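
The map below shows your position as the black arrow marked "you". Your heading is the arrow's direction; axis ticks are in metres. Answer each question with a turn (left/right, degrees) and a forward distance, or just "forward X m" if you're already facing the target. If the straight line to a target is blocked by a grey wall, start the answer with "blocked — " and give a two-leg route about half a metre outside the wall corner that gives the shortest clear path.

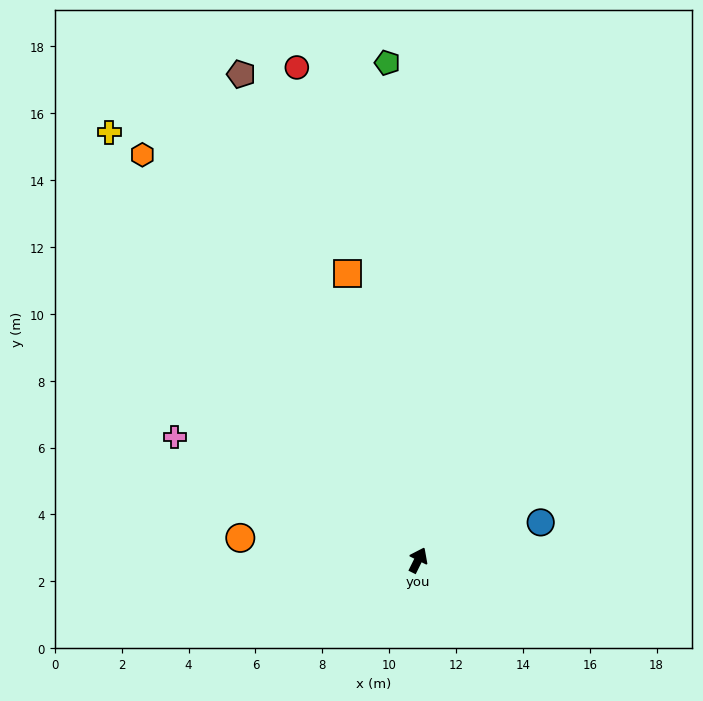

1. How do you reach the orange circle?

turn left 109°, forward 5.4 m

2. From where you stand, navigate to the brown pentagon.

turn left 46°, forward 15.5 m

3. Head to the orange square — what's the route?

turn left 40°, forward 8.8 m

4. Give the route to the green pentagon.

turn left 30°, forward 14.9 m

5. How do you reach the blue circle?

turn right 47°, forward 3.8 m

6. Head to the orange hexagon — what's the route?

turn left 61°, forward 14.7 m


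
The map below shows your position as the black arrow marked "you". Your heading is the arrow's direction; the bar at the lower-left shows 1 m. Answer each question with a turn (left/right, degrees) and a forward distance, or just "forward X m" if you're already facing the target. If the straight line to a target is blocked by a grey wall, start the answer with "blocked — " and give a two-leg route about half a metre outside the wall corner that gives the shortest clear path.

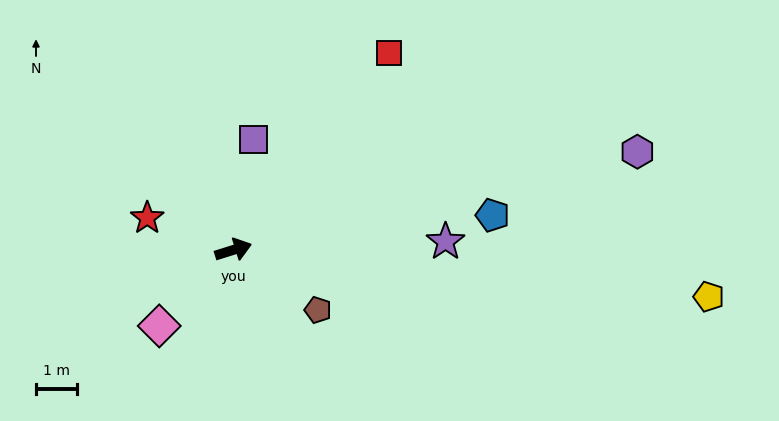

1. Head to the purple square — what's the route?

turn left 62°, forward 2.7 m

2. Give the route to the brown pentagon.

turn right 53°, forward 2.5 m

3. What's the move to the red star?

turn left 142°, forward 2.2 m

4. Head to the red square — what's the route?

turn left 34°, forward 6.1 m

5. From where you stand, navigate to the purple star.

turn right 15°, forward 5.1 m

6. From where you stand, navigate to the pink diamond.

turn right 152°, forward 2.6 m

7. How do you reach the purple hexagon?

turn right 4°, forward 10.0 m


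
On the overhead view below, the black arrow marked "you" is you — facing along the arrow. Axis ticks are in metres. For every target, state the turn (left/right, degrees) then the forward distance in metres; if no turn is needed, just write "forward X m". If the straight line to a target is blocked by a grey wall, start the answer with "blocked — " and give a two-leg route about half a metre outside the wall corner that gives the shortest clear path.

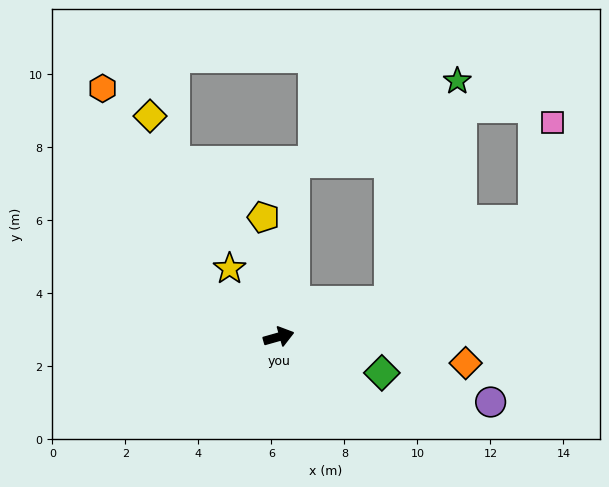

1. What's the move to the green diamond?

turn right 35°, forward 3.0 m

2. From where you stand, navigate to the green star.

blocked — forward 3.2 m, then turn left 57°, forward 6.3 m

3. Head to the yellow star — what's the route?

turn left 110°, forward 2.3 m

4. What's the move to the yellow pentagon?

turn left 81°, forward 3.3 m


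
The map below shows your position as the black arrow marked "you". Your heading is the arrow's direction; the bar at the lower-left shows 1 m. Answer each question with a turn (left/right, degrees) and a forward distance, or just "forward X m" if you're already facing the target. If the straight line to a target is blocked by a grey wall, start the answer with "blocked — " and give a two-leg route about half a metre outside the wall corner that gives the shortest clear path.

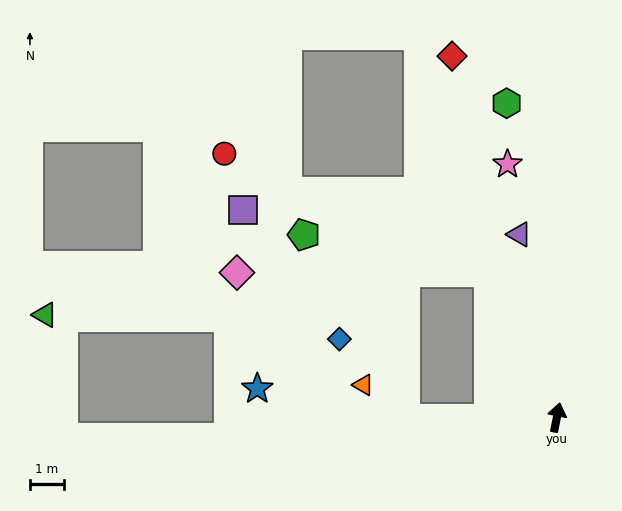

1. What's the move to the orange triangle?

blocked — turn left 102°, forward 4.5 m, then turn right 39°, forward 1.6 m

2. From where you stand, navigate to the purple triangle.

turn left 23°, forward 5.5 m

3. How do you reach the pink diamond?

blocked — turn left 37°, forward 4.7 m, then turn left 64°, forward 7.4 m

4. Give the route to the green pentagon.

blocked — turn left 37°, forward 4.7 m, then turn left 53°, forward 5.6 m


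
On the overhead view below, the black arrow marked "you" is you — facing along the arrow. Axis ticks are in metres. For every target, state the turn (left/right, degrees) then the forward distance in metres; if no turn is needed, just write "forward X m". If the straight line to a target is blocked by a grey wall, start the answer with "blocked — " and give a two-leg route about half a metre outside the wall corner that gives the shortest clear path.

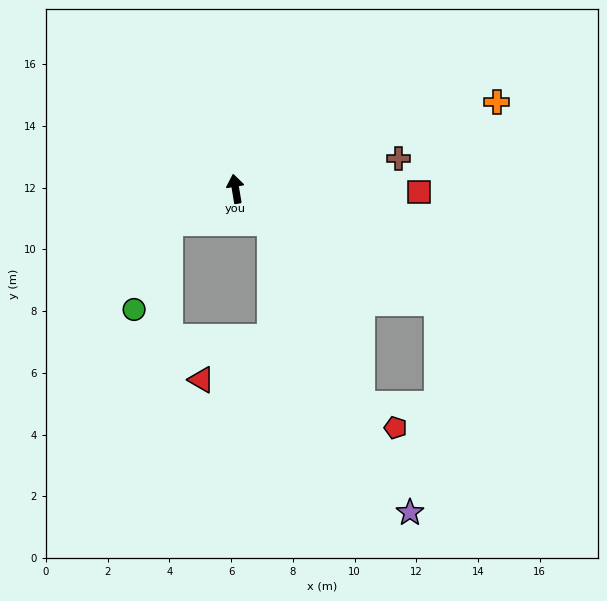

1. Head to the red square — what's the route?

turn right 100°, forward 5.9 m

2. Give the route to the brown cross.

turn right 89°, forward 5.4 m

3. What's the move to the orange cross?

turn right 81°, forward 8.9 m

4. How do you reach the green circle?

blocked — turn left 108°, forward 2.4 m, then turn left 40°, forward 3.0 m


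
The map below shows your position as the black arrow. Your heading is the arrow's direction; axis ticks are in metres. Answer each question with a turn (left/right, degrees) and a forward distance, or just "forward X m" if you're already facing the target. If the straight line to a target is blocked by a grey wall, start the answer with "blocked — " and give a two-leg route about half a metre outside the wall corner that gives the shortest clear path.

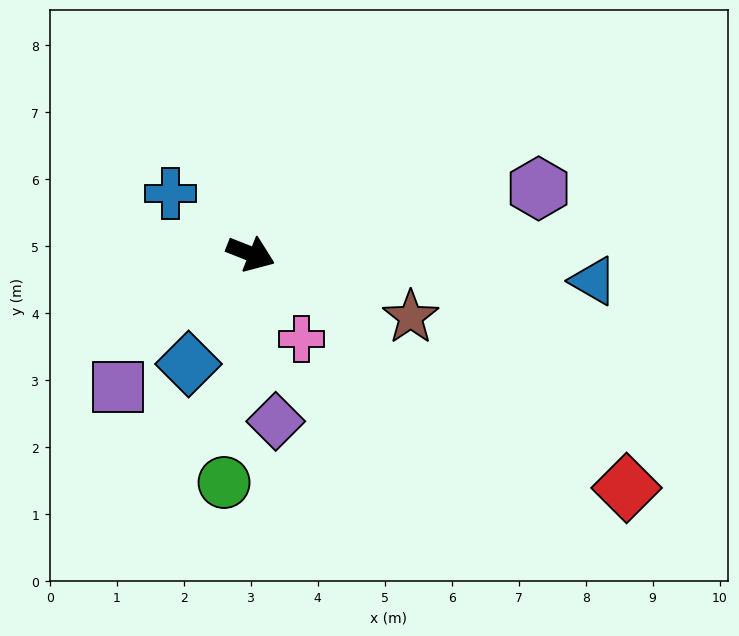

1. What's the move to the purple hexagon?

turn left 34°, forward 4.4 m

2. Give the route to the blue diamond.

turn right 98°, forward 1.9 m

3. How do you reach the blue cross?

turn left 165°, forward 1.5 m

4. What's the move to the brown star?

forward 2.6 m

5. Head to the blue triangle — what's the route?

turn left 17°, forward 5.1 m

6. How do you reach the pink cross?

turn right 38°, forward 1.5 m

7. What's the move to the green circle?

turn right 75°, forward 3.4 m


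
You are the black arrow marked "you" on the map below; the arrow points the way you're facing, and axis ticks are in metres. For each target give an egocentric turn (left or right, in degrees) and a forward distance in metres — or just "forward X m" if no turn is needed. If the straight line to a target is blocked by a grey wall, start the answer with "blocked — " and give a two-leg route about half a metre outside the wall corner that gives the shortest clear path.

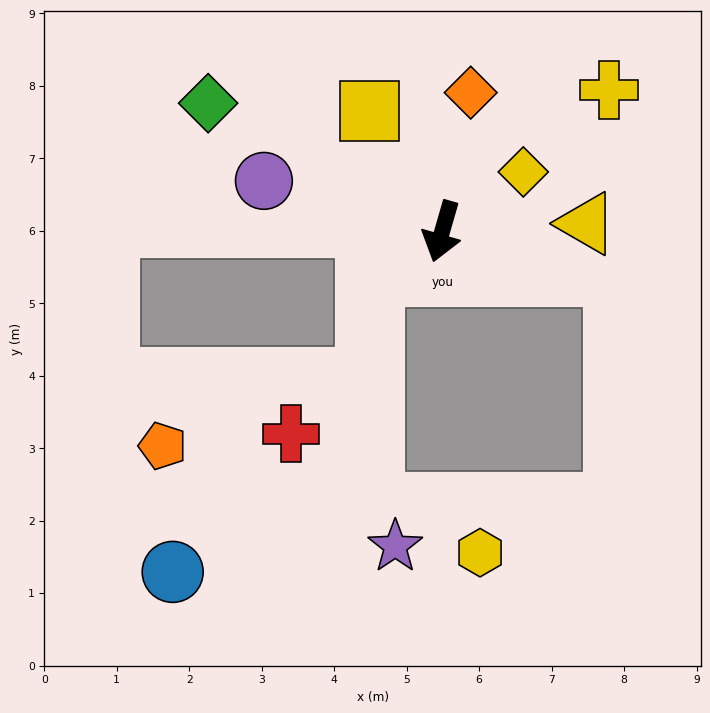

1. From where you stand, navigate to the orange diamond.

turn right 176°, forward 2.0 m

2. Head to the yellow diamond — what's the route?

turn left 142°, forward 1.4 m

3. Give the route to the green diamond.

turn right 103°, forward 3.7 m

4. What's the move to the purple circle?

turn right 90°, forward 2.6 m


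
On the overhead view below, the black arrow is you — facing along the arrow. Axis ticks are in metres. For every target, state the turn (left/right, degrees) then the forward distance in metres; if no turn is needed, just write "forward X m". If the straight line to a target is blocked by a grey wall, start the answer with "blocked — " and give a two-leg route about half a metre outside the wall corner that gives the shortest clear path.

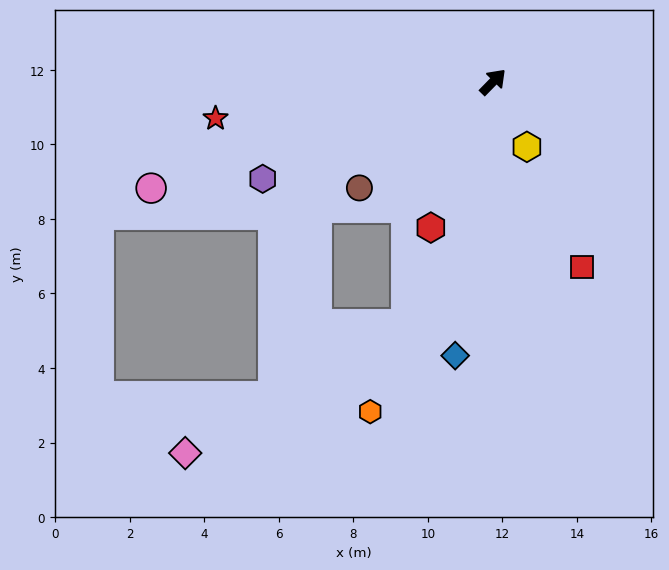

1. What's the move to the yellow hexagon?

turn right 108°, forward 2.0 m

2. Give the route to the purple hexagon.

turn left 157°, forward 6.7 m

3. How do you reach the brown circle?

turn left 173°, forward 4.6 m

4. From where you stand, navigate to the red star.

turn left 142°, forward 7.5 m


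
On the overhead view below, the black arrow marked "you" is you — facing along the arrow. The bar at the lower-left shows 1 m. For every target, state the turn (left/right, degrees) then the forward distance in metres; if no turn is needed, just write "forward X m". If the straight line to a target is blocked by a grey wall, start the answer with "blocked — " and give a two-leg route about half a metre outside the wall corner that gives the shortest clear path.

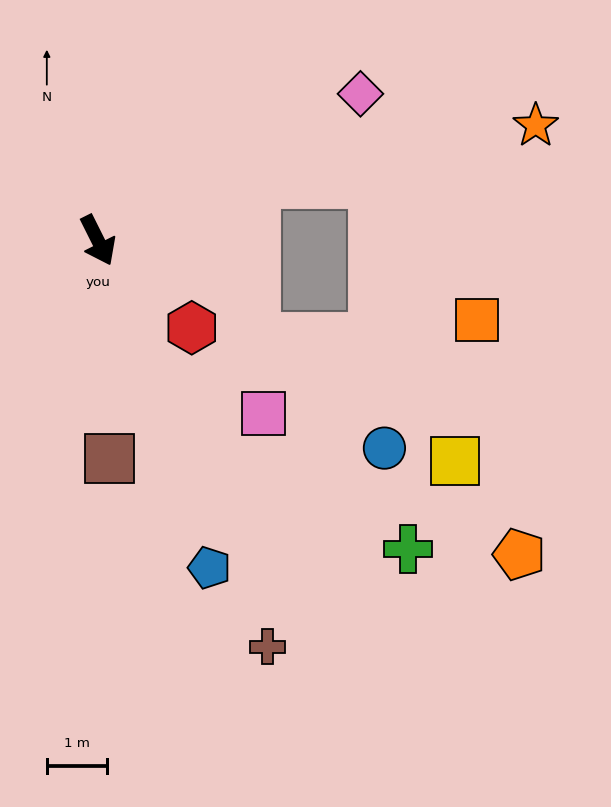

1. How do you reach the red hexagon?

turn left 21°, forward 2.1 m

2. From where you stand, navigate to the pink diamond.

turn left 93°, forward 5.0 m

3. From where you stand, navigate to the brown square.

turn right 23°, forward 3.6 m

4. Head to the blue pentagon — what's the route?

turn right 8°, forward 5.8 m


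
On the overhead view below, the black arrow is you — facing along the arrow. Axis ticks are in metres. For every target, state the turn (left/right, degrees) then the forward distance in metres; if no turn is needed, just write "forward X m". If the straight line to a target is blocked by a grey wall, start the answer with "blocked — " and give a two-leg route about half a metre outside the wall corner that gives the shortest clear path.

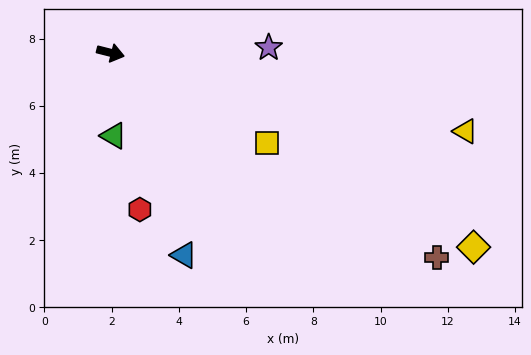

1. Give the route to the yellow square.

turn right 16°, forward 5.4 m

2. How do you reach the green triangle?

turn right 74°, forward 2.5 m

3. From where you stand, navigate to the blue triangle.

turn right 56°, forward 6.4 m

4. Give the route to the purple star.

turn left 16°, forward 4.7 m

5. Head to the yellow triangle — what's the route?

forward 10.8 m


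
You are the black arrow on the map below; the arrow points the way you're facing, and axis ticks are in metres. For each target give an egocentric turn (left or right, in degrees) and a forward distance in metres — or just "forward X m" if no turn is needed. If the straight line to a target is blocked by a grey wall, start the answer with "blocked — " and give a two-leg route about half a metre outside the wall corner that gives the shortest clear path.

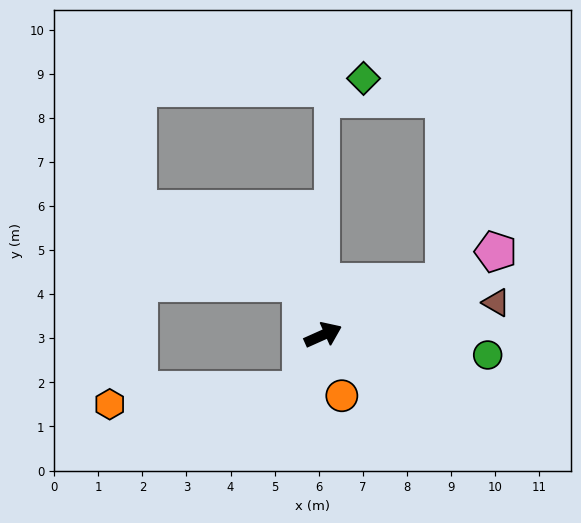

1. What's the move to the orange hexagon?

blocked — turn right 136°, forward 1.4 m, then turn right 64°, forward 4.3 m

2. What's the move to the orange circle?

turn right 97°, forward 1.4 m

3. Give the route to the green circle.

turn right 31°, forward 3.8 m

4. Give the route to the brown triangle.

turn right 14°, forward 4.0 m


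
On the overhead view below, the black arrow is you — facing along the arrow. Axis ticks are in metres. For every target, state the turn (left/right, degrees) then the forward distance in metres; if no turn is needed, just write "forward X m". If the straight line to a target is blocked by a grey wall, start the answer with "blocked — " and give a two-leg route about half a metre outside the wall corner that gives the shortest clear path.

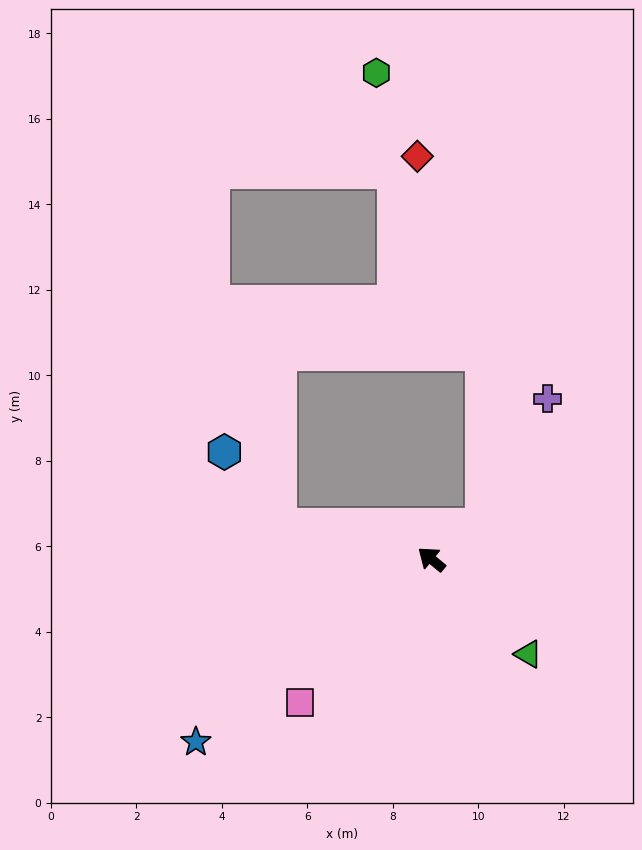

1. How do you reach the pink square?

turn left 87°, forward 4.5 m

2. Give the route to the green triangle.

turn left 175°, forward 3.2 m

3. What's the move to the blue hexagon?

blocked — turn left 27°, forward 3.6 m, then turn right 41°, forward 2.2 m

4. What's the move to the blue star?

turn left 77°, forward 7.0 m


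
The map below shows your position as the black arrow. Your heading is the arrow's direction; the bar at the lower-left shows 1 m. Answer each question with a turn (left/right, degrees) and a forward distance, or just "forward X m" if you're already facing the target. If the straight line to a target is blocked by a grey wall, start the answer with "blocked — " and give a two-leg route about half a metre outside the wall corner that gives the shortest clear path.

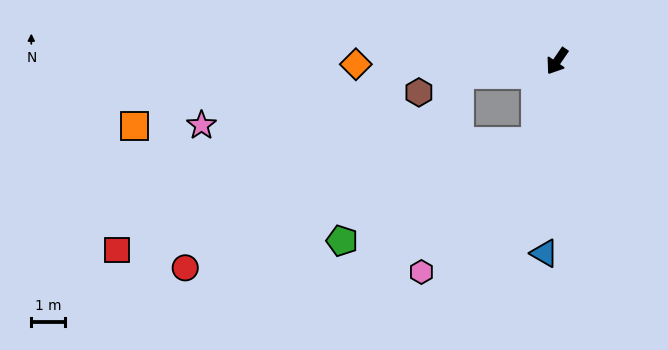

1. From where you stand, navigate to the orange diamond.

turn right 55°, forward 5.9 m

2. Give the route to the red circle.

blocked — turn left 19°, forward 2.5 m, then turn right 55°, forward 11.0 m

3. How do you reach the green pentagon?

blocked — turn left 19°, forward 2.5 m, then turn right 47°, forward 6.4 m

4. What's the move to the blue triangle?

turn left 31°, forward 5.7 m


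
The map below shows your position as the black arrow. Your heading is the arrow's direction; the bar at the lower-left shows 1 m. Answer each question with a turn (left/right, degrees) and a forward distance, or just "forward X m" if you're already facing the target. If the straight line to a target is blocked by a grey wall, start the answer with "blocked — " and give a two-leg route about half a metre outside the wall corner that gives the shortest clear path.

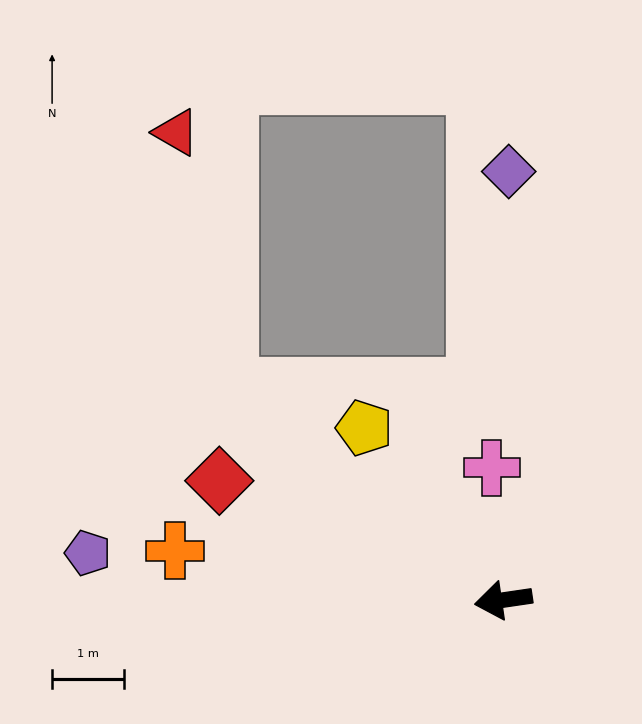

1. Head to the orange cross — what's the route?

turn right 17°, forward 4.6 m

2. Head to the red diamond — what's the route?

turn right 31°, forward 4.3 m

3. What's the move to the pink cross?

turn right 93°, forward 1.9 m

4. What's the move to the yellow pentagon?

turn right 59°, forward 3.1 m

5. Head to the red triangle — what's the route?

blocked — turn right 46°, forward 4.8 m, then turn right 41°, forward 3.6 m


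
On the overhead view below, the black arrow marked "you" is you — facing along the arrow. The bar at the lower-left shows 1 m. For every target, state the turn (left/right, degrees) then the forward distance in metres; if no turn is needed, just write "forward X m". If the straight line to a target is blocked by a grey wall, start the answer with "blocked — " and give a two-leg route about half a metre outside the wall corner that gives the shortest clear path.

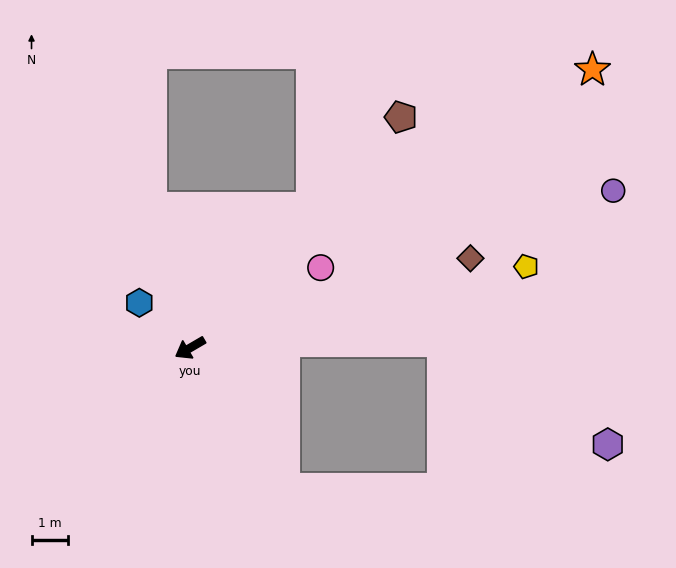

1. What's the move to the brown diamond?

turn left 167°, forward 8.1 m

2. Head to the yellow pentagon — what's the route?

turn left 163°, forward 9.6 m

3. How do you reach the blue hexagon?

turn right 72°, forward 1.9 m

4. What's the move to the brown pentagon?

turn right 163°, forward 8.6 m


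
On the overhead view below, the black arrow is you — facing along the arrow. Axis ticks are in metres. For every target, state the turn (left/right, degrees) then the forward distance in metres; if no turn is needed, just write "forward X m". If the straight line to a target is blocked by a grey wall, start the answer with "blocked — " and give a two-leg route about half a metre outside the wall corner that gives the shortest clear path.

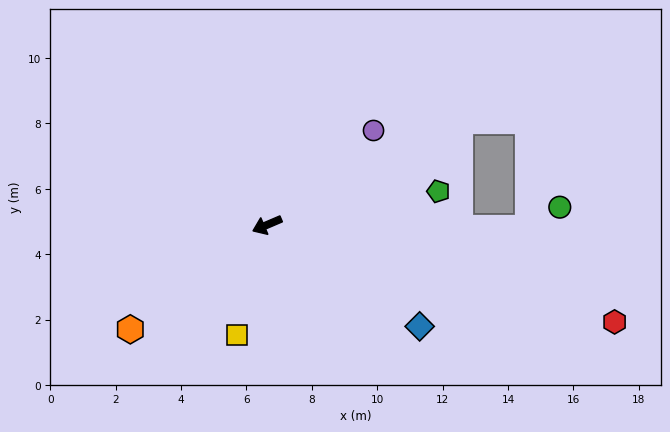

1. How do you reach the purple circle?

turn right 162°, forward 4.4 m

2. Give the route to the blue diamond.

turn left 123°, forward 5.6 m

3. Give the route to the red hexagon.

turn left 141°, forward 11.0 m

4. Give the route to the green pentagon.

turn left 168°, forward 5.3 m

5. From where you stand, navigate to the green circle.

blocked — turn left 156°, forward 8.0 m, then turn left 35°, forward 1.2 m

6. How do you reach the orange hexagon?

turn left 14°, forward 5.3 m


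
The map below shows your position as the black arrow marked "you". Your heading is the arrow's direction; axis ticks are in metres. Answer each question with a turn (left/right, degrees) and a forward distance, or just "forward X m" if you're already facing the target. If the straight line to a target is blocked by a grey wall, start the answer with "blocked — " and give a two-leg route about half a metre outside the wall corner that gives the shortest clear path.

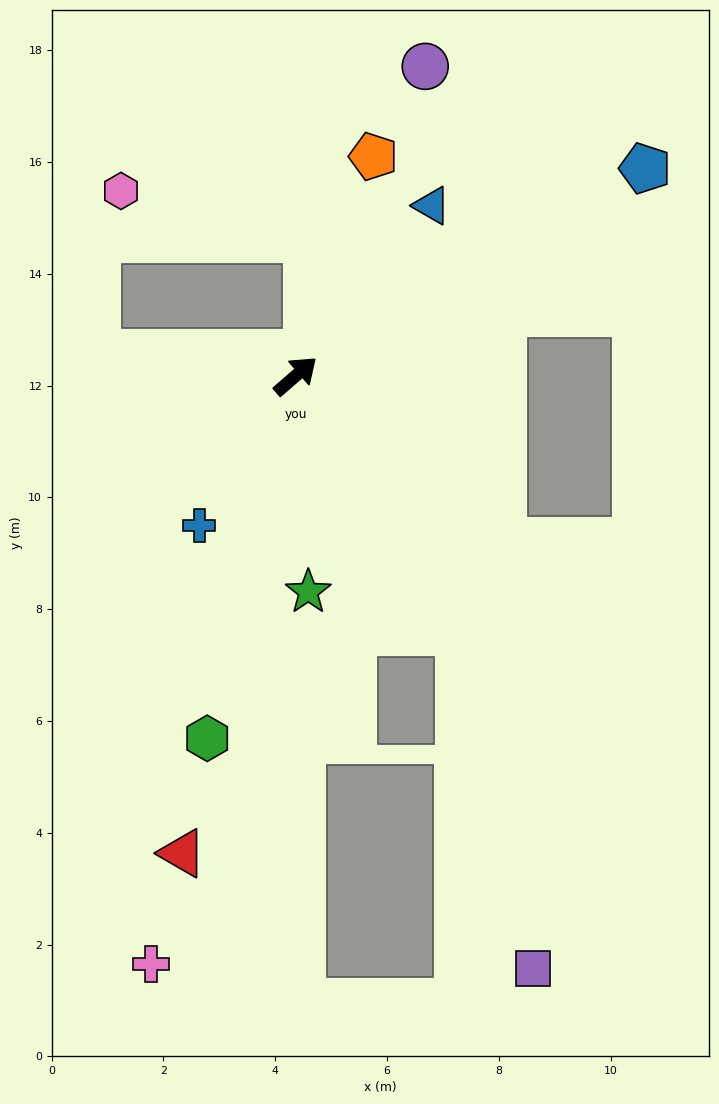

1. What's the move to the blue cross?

turn right 164°, forward 3.2 m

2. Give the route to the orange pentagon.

turn left 30°, forward 4.2 m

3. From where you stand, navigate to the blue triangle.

turn left 10°, forward 3.9 m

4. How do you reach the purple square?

blocked — turn right 98°, forward 5.4 m, then turn right 21°, forward 6.2 m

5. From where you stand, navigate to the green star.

turn right 128°, forward 3.9 m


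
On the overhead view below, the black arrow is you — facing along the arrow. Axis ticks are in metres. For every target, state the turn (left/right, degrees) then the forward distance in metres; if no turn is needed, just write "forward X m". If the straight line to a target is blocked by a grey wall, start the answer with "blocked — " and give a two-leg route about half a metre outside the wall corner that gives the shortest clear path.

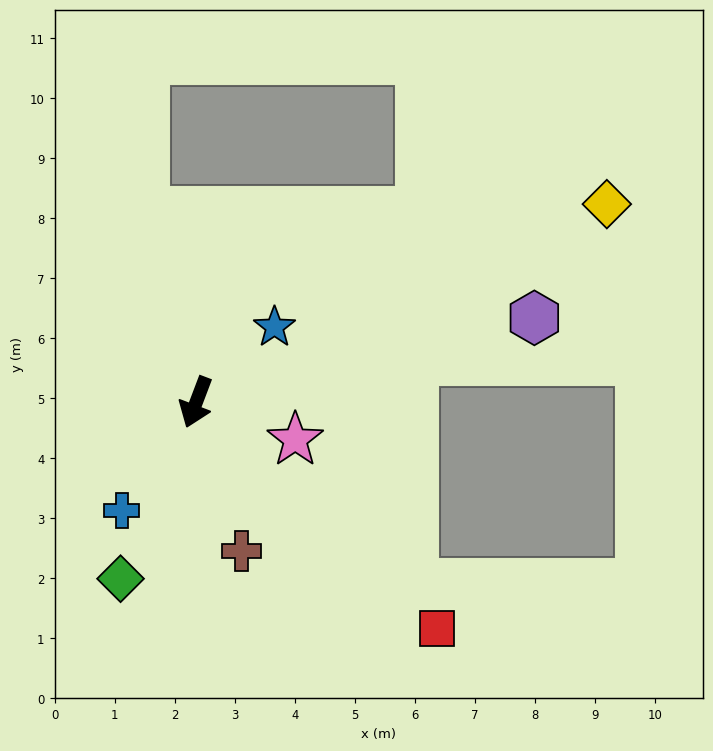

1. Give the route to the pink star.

turn left 90°, forward 1.8 m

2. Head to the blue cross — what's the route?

turn right 14°, forward 2.2 m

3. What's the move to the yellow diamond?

turn left 137°, forward 7.6 m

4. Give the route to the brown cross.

turn left 38°, forward 2.6 m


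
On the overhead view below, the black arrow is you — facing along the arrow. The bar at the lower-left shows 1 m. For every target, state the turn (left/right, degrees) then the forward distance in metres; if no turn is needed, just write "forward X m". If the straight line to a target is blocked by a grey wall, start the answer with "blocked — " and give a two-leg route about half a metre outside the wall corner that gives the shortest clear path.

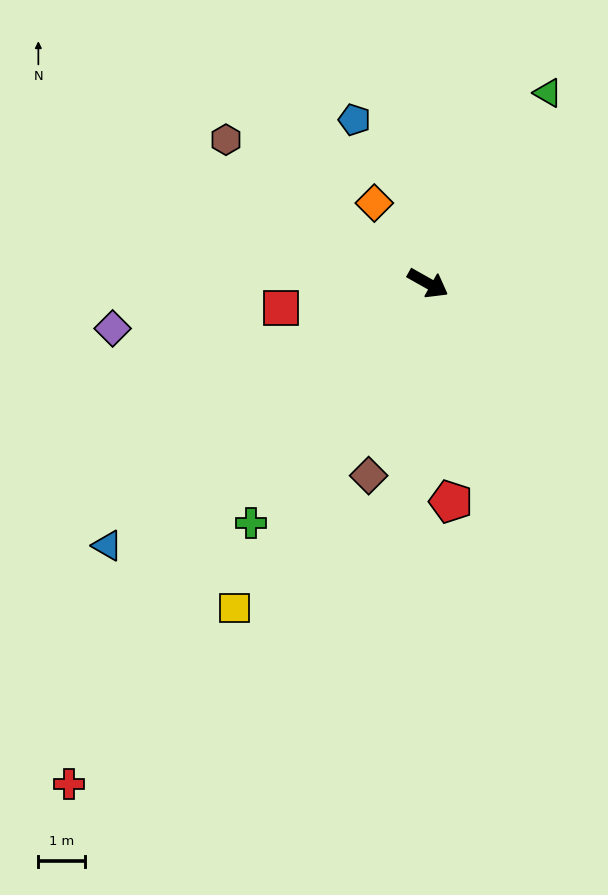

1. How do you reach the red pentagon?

turn right 55°, forward 4.7 m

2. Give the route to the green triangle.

turn left 87°, forward 4.8 m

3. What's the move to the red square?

turn right 141°, forward 3.2 m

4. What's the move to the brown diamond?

turn right 78°, forward 4.3 m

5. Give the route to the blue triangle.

turn right 111°, forward 8.9 m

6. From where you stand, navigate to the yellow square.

turn right 91°, forward 8.1 m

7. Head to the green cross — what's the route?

turn right 97°, forward 6.4 m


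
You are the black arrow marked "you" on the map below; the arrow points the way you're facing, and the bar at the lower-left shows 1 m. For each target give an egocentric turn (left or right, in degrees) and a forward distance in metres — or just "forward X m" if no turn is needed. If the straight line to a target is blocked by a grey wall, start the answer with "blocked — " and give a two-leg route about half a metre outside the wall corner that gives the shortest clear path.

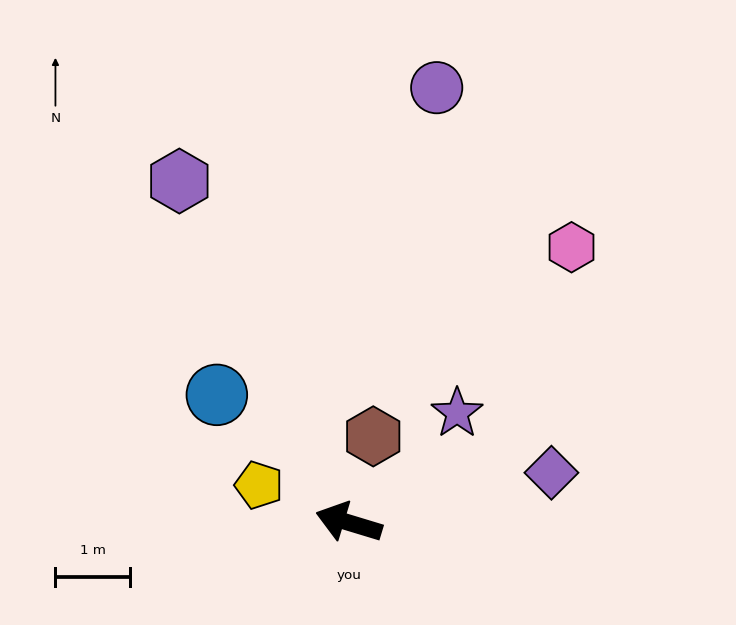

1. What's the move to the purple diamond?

turn right 149°, forward 2.8 m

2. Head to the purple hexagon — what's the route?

turn right 47°, forward 5.1 m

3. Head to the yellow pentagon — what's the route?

turn right 6°, forward 1.3 m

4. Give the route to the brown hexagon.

turn right 89°, forward 1.2 m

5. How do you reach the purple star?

turn right 118°, forward 2.1 m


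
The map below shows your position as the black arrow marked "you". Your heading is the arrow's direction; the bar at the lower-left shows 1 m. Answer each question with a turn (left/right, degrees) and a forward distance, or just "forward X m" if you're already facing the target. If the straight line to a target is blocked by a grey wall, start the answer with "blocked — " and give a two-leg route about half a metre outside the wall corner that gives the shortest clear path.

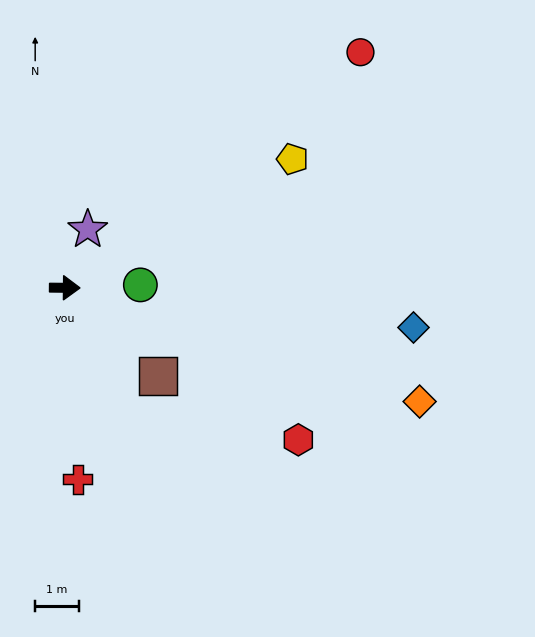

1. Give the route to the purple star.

turn left 69°, forward 1.4 m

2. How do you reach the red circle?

turn left 39°, forward 8.6 m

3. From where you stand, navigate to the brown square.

turn right 43°, forward 2.9 m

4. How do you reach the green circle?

turn left 3°, forward 1.7 m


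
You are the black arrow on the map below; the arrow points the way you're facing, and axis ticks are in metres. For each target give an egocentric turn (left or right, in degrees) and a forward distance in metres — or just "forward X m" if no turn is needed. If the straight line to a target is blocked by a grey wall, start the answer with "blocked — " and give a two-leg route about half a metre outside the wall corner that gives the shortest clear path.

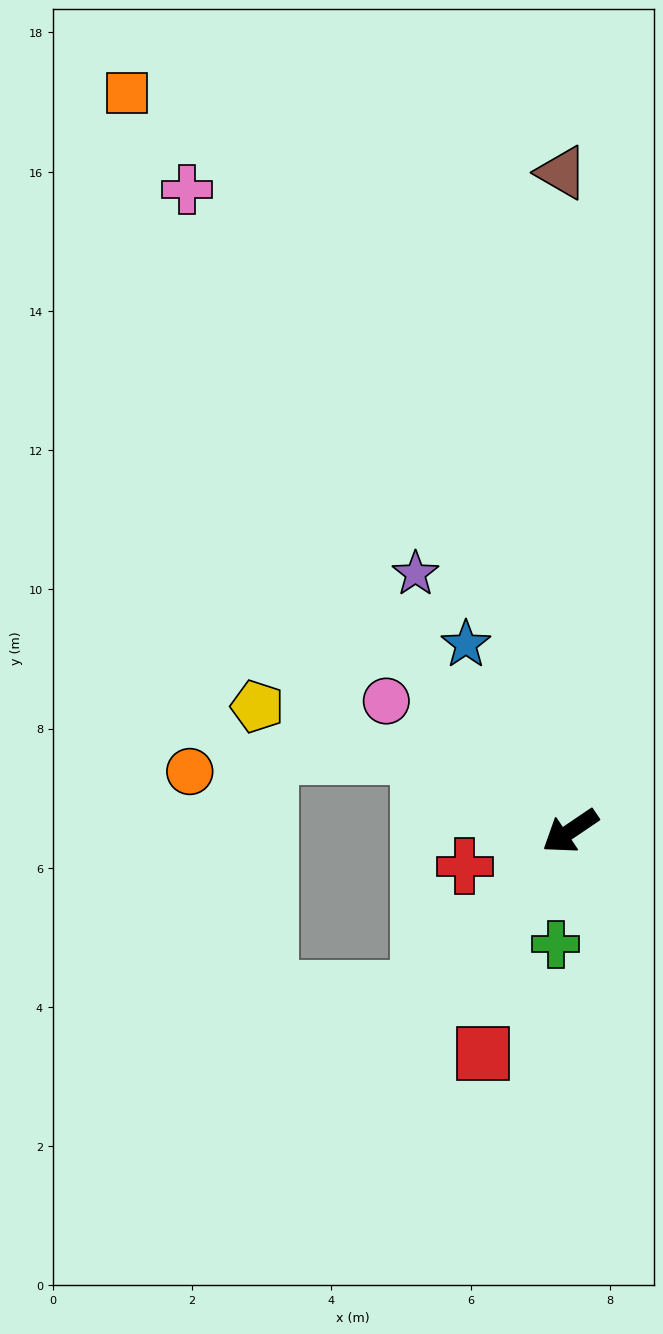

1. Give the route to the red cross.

turn right 16°, forward 1.6 m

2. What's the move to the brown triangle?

turn right 123°, forward 9.5 m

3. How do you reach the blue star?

turn right 95°, forward 3.1 m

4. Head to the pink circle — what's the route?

turn right 69°, forward 3.2 m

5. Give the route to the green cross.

turn left 49°, forward 1.6 m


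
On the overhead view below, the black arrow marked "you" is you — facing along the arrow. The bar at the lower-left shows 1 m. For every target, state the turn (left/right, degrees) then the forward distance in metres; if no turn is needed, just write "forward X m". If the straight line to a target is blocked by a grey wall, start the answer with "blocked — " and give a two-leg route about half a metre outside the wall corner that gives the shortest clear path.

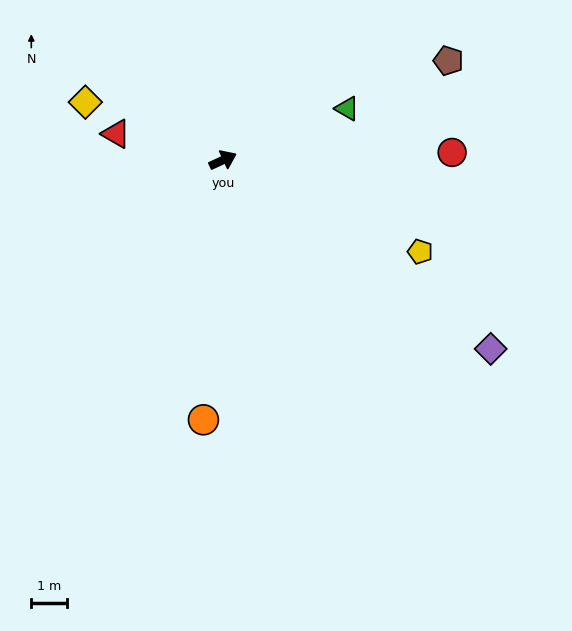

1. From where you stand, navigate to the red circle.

turn right 23°, forward 6.5 m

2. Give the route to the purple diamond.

turn right 60°, forward 9.3 m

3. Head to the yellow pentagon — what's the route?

turn right 50°, forward 6.1 m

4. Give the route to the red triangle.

turn left 141°, forward 3.1 m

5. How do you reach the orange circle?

turn right 119°, forward 7.4 m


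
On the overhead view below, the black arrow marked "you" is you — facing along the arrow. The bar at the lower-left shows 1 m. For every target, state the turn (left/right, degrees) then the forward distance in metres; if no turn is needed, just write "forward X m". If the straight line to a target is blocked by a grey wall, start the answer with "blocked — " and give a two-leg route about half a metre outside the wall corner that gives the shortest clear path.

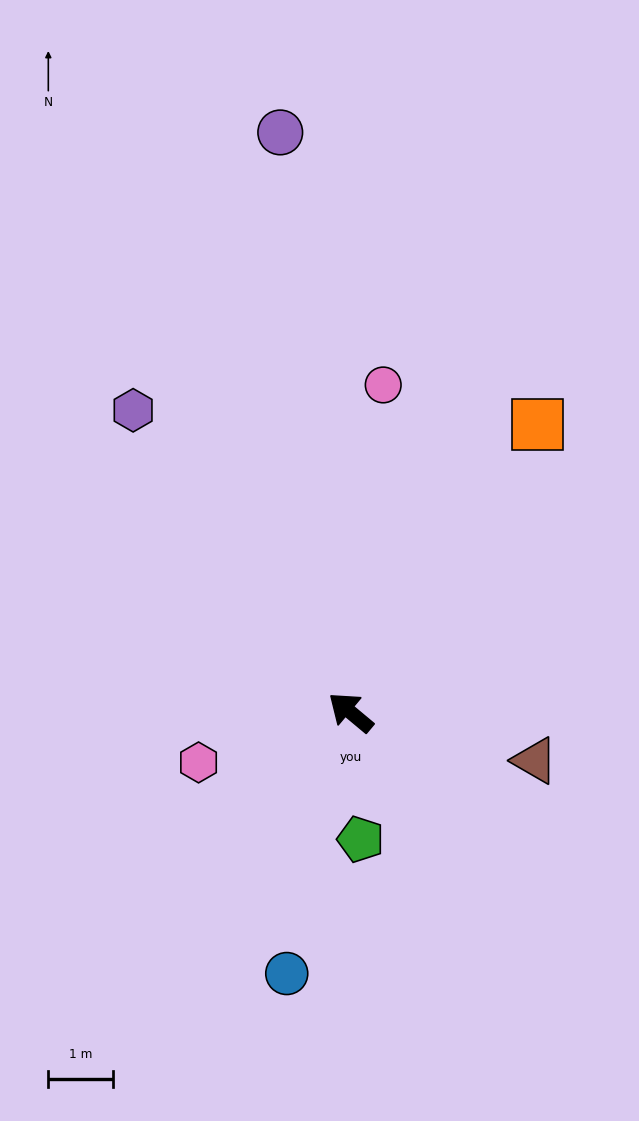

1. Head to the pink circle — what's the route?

turn right 56°, forward 5.1 m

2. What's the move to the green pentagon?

turn left 134°, forward 2.0 m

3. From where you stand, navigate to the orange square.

turn right 83°, forward 5.3 m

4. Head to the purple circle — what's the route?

turn right 43°, forward 9.1 m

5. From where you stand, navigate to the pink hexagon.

turn left 58°, forward 2.5 m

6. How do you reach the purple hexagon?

turn right 14°, forward 5.8 m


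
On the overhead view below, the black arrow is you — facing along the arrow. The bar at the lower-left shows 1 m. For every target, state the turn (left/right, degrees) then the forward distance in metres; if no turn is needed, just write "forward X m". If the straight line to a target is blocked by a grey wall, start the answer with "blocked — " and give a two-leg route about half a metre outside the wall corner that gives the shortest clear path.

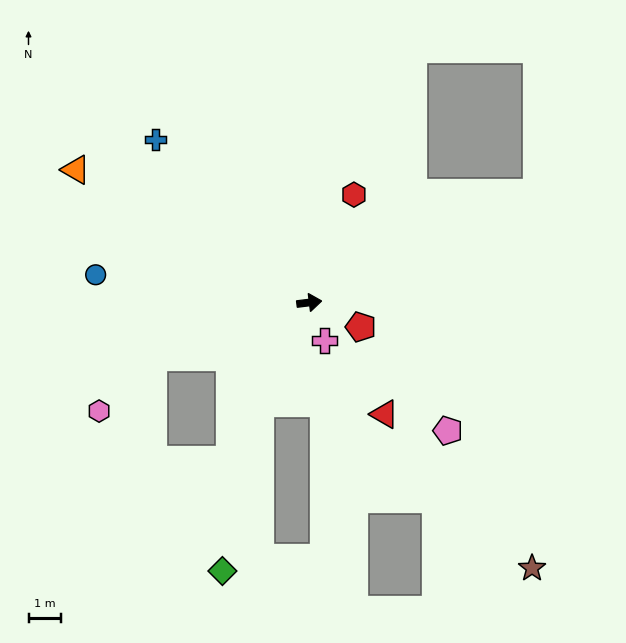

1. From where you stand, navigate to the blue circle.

turn left 166°, forward 6.6 m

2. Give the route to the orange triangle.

turn left 143°, forward 8.3 m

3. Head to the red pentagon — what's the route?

turn right 32°, forward 1.8 m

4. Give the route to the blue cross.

turn left 126°, forward 6.9 m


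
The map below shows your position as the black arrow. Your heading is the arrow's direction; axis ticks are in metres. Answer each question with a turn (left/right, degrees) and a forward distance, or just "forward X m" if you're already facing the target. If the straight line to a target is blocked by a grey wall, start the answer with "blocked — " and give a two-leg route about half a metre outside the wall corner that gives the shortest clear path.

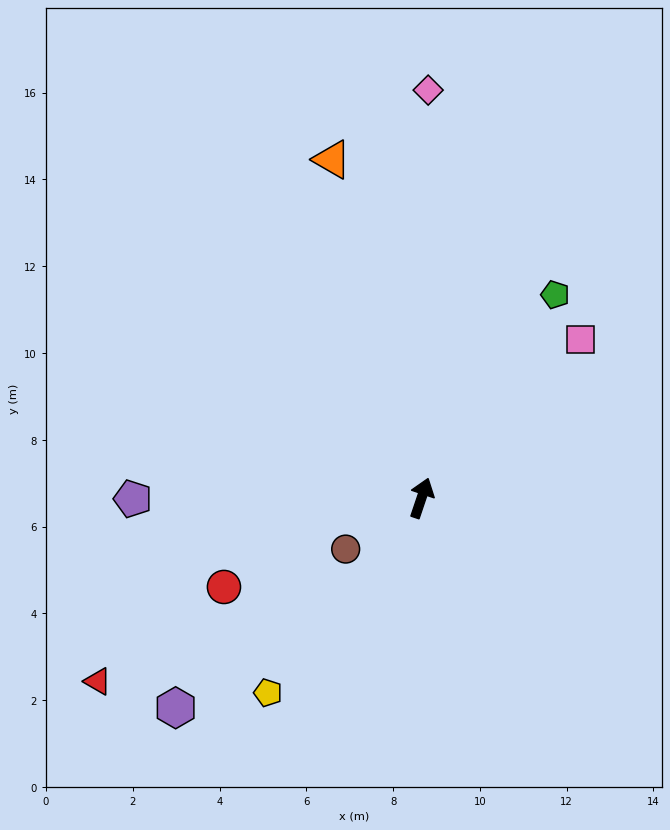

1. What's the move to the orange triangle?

turn left 33°, forward 8.1 m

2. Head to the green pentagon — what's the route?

turn right 15°, forward 5.6 m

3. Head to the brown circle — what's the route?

turn left 143°, forward 2.1 m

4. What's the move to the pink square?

turn right 26°, forward 5.2 m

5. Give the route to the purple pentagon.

turn left 109°, forward 6.7 m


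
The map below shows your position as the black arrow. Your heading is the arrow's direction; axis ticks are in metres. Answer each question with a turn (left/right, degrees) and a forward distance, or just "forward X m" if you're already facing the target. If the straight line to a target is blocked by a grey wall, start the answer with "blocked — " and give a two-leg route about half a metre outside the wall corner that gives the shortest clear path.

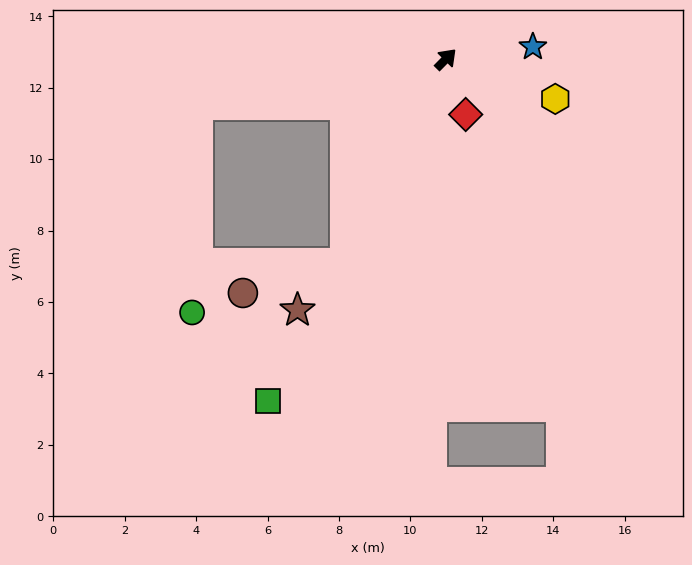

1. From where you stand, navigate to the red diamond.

turn right 116°, forward 1.6 m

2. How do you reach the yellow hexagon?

turn right 65°, forward 3.3 m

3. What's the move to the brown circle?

blocked — turn right 162°, forward 6.4 m, then turn right 47°, forward 3.0 m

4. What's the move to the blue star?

turn right 37°, forward 2.5 m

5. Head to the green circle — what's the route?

blocked — turn left 145°, forward 7.1 m, then turn left 78°, forward 5.8 m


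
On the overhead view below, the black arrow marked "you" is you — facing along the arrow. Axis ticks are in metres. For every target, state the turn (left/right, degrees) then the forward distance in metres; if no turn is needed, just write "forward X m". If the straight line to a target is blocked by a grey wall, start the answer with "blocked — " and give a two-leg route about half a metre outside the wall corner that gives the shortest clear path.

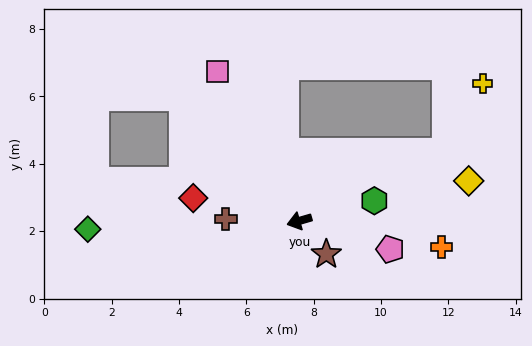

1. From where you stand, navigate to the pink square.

turn right 77°, forward 5.1 m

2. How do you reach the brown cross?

turn right 18°, forward 2.2 m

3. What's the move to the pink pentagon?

turn left 147°, forward 2.8 m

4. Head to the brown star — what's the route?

turn left 113°, forward 1.3 m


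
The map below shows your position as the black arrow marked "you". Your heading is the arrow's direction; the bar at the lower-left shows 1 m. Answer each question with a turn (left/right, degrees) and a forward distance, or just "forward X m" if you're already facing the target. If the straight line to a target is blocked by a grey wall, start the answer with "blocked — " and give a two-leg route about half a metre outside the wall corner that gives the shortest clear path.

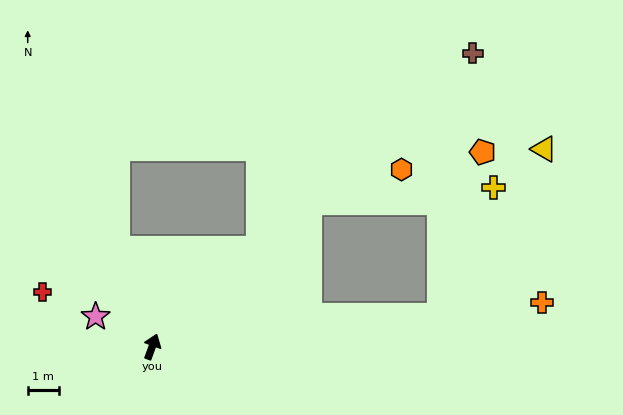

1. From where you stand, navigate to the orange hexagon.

blocked — turn right 27°, forward 6.9 m, then turn right 24°, forward 3.2 m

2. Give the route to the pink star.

turn left 82°, forward 2.1 m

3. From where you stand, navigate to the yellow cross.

blocked — turn right 27°, forward 6.9 m, then turn right 38°, forward 6.0 m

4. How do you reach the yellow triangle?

blocked — turn right 64°, forward 9.3 m, then turn left 52°, forward 6.3 m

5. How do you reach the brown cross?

turn right 27°, forward 14.0 m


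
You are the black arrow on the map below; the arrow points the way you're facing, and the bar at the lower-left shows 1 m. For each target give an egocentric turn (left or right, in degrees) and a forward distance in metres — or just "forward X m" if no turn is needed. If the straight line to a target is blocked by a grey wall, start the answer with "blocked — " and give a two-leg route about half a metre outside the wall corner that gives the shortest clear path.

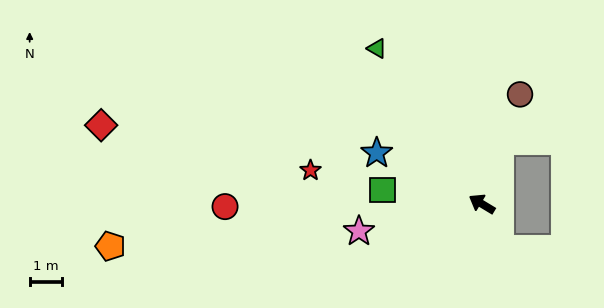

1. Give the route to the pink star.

turn left 44°, forward 4.0 m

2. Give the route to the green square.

turn left 23°, forward 3.2 m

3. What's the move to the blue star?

turn left 5°, forward 3.7 m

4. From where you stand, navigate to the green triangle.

turn right 25°, forward 5.9 m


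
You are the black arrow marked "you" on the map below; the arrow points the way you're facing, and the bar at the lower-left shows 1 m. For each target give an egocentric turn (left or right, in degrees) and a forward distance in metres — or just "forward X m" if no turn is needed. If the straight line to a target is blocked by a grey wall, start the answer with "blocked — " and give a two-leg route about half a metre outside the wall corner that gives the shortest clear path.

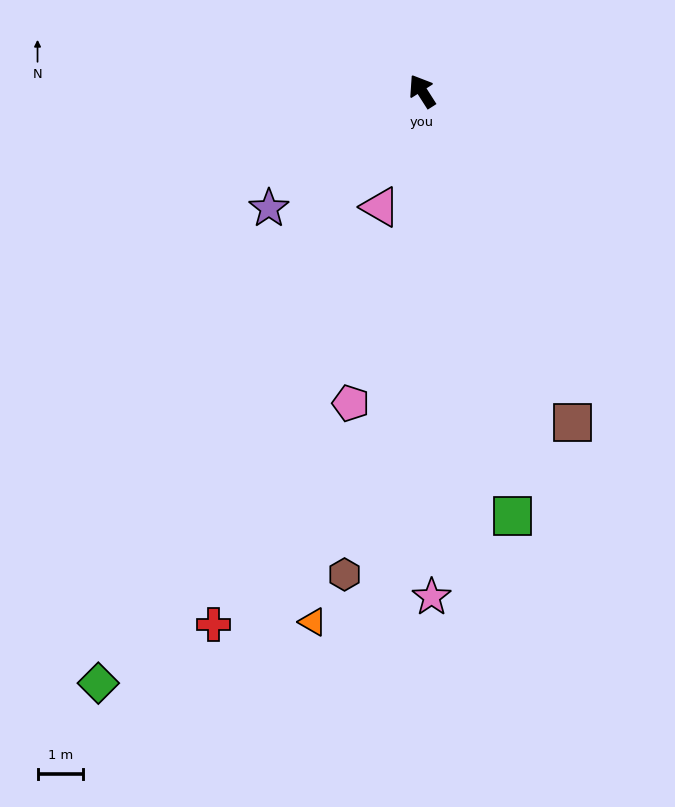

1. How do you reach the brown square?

turn left 172°, forward 8.0 m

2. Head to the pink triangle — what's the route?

turn left 128°, forward 2.7 m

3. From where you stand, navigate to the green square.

turn left 159°, forward 9.6 m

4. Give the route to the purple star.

turn left 95°, forward 4.3 m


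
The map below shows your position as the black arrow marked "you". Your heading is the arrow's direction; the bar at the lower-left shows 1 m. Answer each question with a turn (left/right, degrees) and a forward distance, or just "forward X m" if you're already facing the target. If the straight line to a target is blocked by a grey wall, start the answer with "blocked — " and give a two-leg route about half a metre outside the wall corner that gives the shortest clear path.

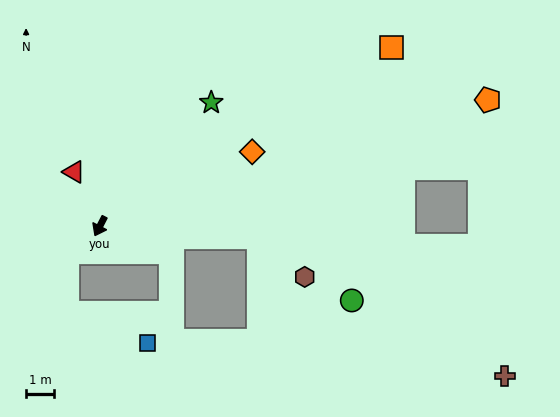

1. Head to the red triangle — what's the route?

turn right 127°, forward 2.2 m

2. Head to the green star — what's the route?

turn left 165°, forward 6.0 m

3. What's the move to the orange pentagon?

turn left 135°, forward 14.7 m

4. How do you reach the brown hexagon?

blocked — turn left 113°, forward 5.7 m, then turn right 36°, forward 2.2 m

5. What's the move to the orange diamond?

turn left 143°, forward 6.1 m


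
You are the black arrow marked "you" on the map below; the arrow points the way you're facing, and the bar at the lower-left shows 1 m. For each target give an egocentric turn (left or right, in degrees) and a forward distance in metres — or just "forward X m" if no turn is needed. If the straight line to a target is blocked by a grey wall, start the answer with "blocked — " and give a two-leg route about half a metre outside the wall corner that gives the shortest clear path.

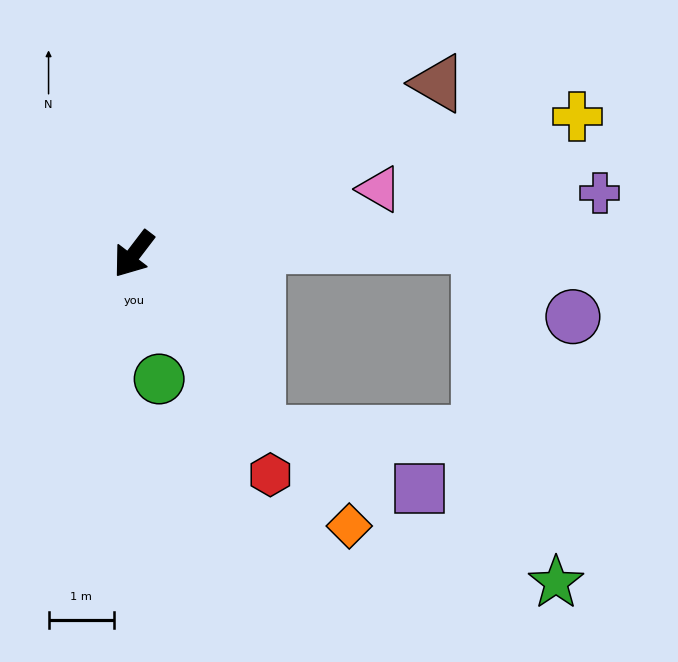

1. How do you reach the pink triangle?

turn left 142°, forward 3.9 m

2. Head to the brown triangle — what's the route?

turn left 157°, forward 5.3 m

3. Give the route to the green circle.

turn left 49°, forward 1.9 m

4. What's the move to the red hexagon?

turn left 69°, forward 3.9 m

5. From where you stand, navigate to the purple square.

blocked — turn left 72°, forward 3.3 m, then turn left 37°, forward 2.6 m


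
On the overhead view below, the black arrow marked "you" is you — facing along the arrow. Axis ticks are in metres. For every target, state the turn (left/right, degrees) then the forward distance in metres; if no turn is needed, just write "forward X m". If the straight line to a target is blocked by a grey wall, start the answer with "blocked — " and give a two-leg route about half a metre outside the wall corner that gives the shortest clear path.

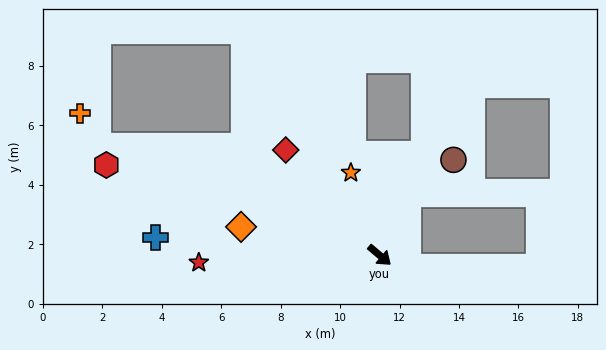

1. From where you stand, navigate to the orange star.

turn left 150°, forward 2.9 m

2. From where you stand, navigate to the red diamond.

turn left 172°, forward 4.7 m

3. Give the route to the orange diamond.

turn right 151°, forward 4.8 m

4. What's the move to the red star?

turn right 137°, forward 6.1 m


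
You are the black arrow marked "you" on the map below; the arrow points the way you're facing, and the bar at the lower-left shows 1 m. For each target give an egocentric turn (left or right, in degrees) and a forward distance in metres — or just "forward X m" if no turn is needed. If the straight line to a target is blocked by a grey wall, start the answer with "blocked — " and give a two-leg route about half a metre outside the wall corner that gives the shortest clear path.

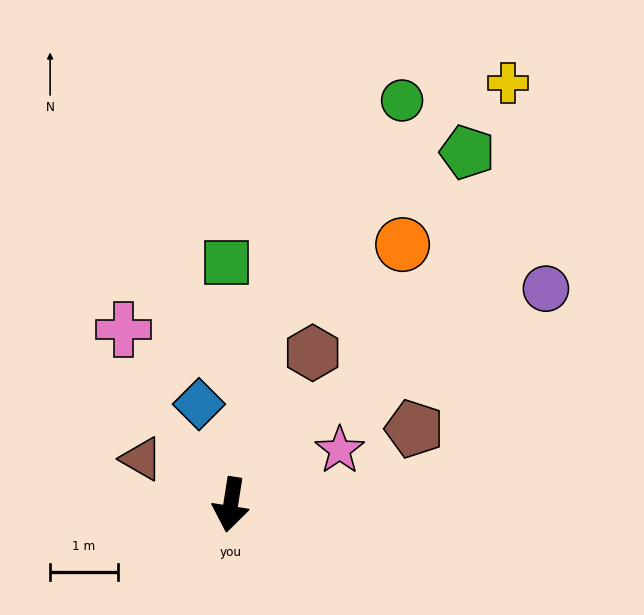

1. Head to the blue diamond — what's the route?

turn right 154°, forward 1.6 m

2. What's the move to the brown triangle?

turn right 108°, forward 1.5 m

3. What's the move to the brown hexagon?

turn left 161°, forward 2.6 m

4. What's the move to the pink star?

turn left 126°, forward 1.8 m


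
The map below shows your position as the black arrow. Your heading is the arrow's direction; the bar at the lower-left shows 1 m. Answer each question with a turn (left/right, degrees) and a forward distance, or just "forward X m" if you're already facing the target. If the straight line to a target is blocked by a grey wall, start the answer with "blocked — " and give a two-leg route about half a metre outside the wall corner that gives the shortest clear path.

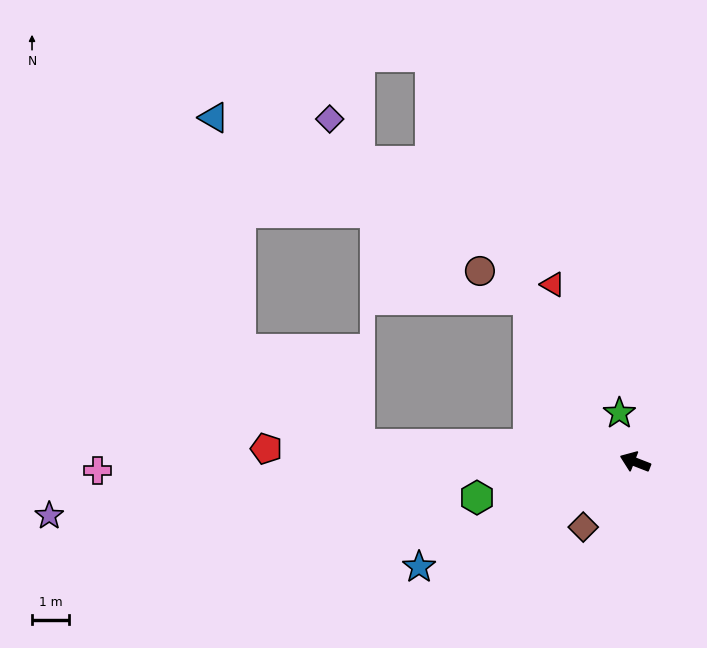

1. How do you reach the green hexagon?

turn left 34°, forward 4.4 m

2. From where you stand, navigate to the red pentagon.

turn left 19°, forward 10.0 m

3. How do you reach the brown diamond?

turn left 73°, forward 2.2 m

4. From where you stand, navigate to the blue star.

turn left 47°, forward 6.5 m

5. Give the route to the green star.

turn right 51°, forward 1.4 m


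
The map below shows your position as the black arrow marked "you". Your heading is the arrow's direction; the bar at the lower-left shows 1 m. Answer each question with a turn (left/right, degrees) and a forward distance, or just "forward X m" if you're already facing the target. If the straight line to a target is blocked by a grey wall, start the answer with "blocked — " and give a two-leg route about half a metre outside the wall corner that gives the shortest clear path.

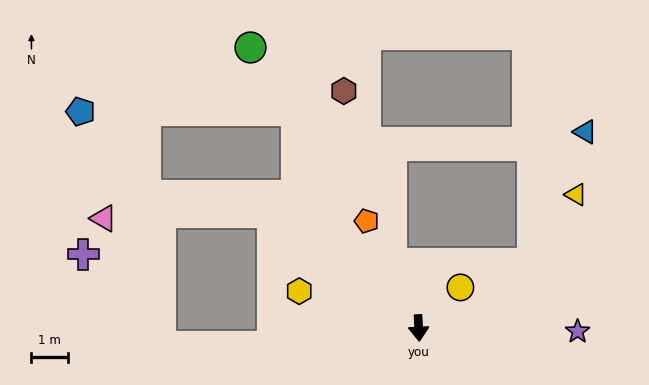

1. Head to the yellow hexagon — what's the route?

turn right 110°, forward 3.4 m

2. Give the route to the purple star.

turn left 86°, forward 4.4 m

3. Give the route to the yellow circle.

turn left 131°, forward 1.6 m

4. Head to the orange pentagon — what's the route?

turn right 157°, forward 3.3 m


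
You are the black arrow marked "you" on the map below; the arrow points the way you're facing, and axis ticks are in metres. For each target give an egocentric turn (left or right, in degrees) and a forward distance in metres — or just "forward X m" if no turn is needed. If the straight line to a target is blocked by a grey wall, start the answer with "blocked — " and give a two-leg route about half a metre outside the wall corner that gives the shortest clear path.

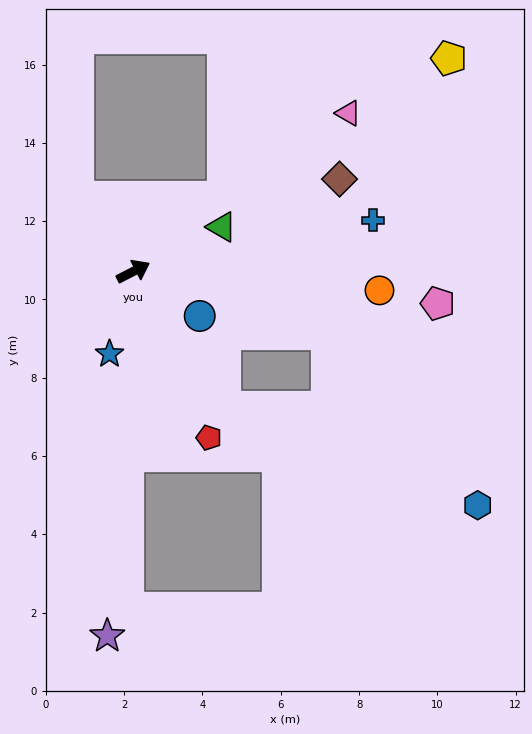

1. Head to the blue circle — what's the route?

turn right 61°, forward 2.0 m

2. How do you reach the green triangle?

forward 2.5 m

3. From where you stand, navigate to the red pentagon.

turn right 93°, forward 4.7 m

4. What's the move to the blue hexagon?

blocked — turn right 45°, forward 5.2 m, then turn right 31°, forward 5.8 m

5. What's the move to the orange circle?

turn right 32°, forward 6.3 m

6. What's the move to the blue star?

turn right 133°, forward 2.2 m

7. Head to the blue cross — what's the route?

turn right 15°, forward 6.3 m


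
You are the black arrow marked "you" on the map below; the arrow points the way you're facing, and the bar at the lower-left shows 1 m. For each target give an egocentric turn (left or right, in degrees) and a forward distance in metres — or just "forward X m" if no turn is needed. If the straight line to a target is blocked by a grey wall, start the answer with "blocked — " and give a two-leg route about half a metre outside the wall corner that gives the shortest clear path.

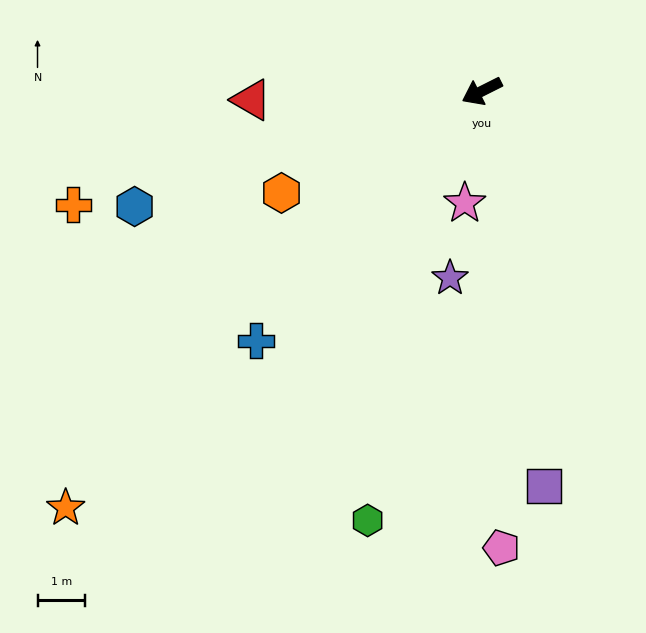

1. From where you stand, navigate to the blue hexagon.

turn right 8°, forward 7.7 m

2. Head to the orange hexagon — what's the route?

forward 4.7 m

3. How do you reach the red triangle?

turn right 24°, forward 4.8 m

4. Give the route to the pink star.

turn left 55°, forward 2.4 m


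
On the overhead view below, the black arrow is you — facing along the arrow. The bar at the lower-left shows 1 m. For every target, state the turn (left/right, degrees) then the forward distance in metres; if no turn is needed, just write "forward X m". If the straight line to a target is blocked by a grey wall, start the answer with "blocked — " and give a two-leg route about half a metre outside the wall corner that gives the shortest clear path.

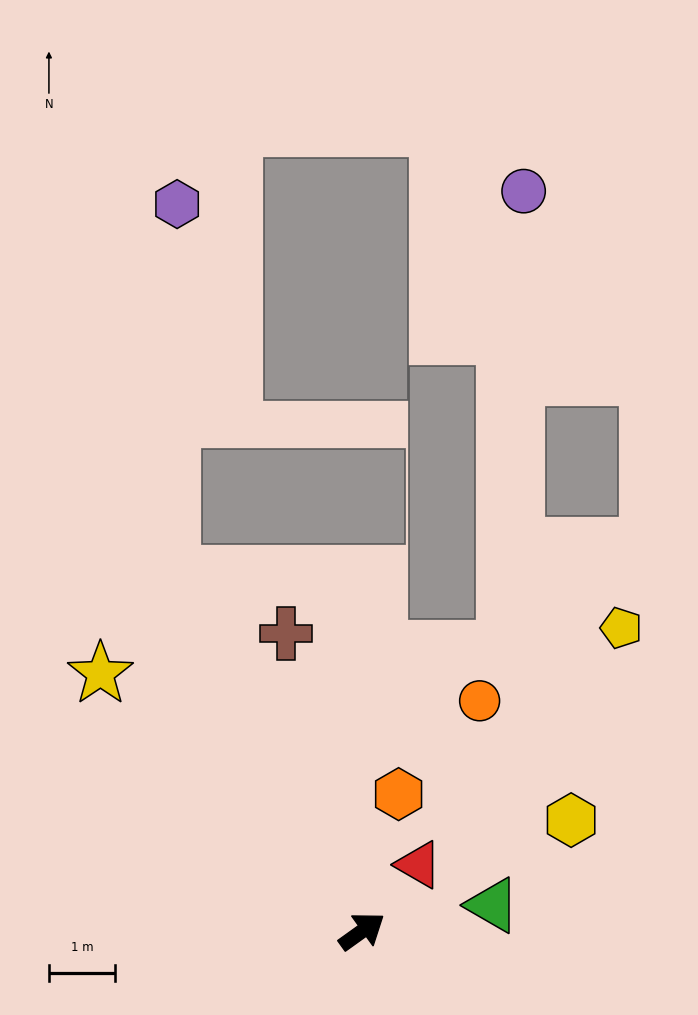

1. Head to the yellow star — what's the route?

turn left 100°, forward 5.6 m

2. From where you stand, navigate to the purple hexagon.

blocked — turn left 82°, forward 6.1 m, then turn right 28°, forward 5.6 m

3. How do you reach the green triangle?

turn right 24°, forward 2.0 m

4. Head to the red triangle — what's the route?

turn left 14°, forward 1.3 m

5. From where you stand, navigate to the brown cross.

turn left 69°, forward 4.7 m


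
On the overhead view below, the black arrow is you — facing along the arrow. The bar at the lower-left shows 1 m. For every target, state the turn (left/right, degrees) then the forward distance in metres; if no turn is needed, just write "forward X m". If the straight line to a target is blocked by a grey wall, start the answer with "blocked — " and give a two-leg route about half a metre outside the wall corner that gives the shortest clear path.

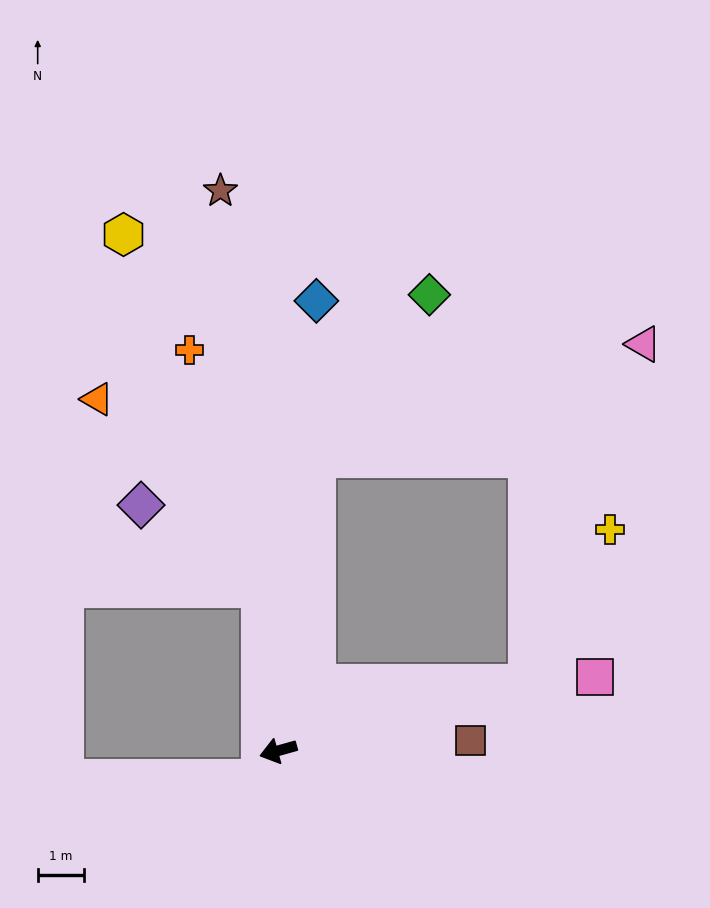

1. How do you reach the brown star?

turn right 100°, forward 12.1 m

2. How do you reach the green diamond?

blocked — turn right 113°, forward 6.3 m, then turn right 27°, forward 4.3 m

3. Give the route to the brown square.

turn left 167°, forward 4.1 m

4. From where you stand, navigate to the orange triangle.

blocked — turn right 100°, forward 3.5 m, then turn left 35°, forward 5.4 m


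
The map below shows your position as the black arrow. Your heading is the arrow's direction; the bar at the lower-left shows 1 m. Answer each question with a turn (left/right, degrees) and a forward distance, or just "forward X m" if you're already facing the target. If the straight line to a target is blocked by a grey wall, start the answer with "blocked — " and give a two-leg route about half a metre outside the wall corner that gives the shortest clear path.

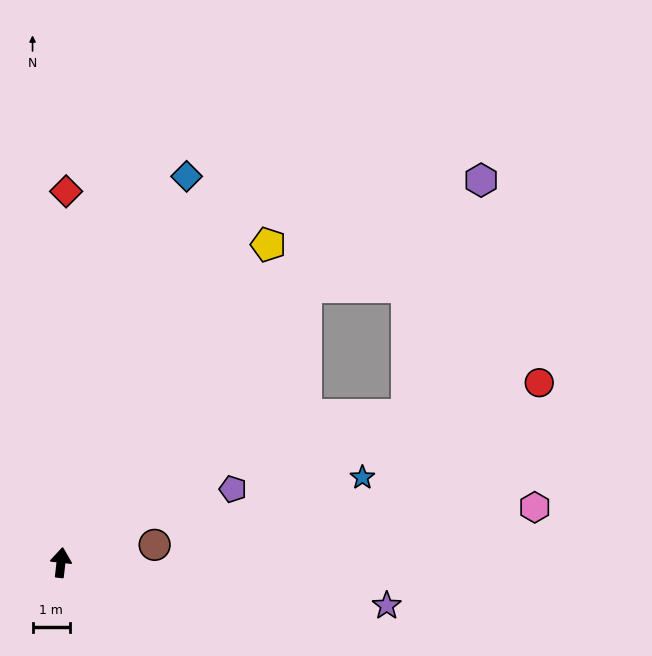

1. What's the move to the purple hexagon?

blocked — turn right 35°, forward 9.7 m, then turn right 17°, forward 5.4 m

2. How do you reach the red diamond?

turn left 6°, forward 9.8 m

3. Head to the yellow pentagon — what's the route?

turn right 27°, forward 10.1 m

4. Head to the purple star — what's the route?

turn right 91°, forward 8.7 m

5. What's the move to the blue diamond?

turn right 12°, forward 10.8 m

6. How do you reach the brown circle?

turn right 73°, forward 2.5 m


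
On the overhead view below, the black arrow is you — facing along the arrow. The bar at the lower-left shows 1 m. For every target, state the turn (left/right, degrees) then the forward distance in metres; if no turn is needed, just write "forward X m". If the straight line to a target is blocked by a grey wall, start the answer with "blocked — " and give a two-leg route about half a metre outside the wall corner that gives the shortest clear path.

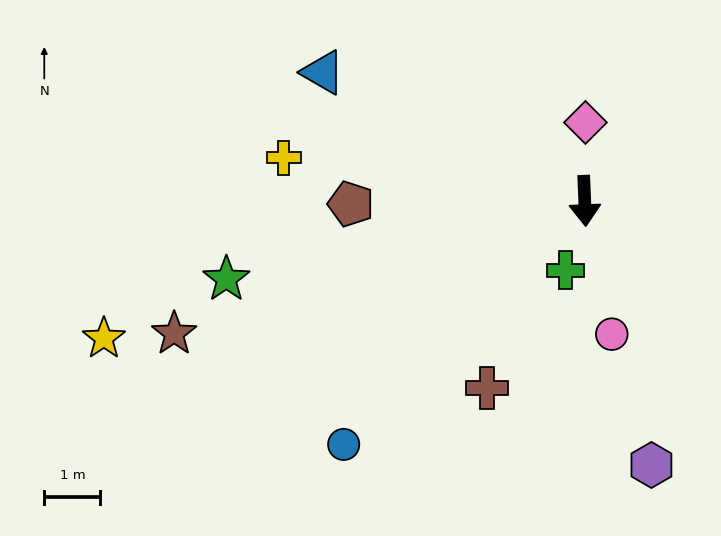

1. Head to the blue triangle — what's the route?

turn right 118°, forward 5.2 m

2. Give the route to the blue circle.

turn right 47°, forward 6.1 m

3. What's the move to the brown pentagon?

turn right 92°, forward 4.2 m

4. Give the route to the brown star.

turn right 74°, forward 7.7 m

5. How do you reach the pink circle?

turn left 9°, forward 2.4 m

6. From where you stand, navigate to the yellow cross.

turn right 101°, forward 5.4 m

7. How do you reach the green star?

turn right 80°, forward 6.5 m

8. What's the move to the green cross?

turn right 18°, forward 1.3 m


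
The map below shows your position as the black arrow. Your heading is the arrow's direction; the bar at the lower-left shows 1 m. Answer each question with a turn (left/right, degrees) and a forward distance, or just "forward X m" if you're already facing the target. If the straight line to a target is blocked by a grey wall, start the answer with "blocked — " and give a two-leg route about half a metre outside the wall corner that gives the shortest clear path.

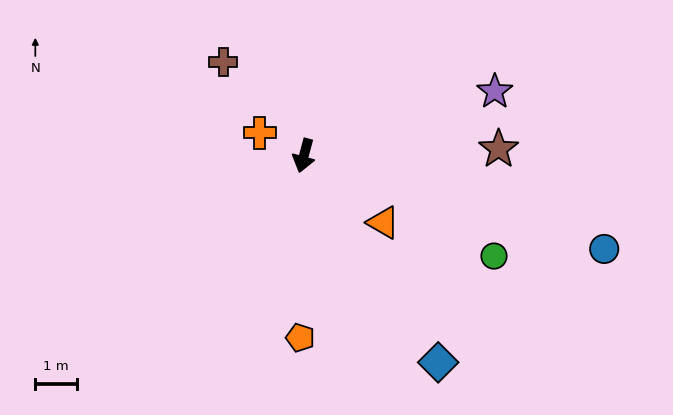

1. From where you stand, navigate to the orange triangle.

turn left 65°, forward 2.5 m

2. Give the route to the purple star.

turn left 124°, forward 4.9 m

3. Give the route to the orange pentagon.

turn left 14°, forward 4.4 m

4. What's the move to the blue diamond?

turn left 48°, forward 6.0 m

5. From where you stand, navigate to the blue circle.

turn left 88°, forward 7.6 m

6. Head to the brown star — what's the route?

turn left 107°, forward 4.7 m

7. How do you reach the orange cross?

turn right 102°, forward 1.2 m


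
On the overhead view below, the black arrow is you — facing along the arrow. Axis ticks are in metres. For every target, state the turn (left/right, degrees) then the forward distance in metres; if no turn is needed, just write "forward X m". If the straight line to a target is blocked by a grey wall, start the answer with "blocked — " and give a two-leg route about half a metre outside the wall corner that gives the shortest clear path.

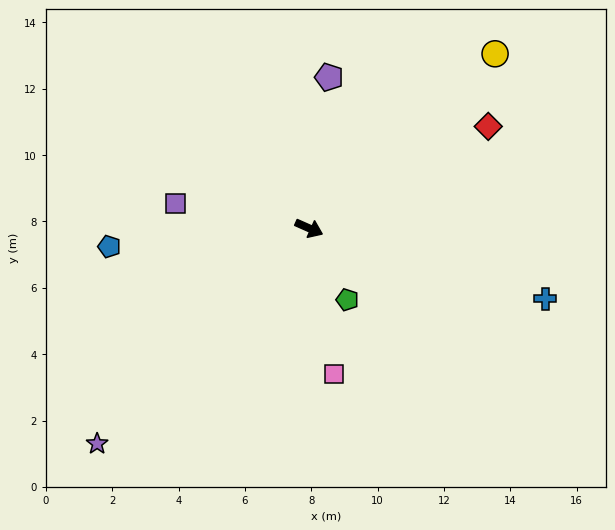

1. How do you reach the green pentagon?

turn right 38°, forward 2.4 m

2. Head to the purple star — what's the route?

turn right 111°, forward 9.1 m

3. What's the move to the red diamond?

turn left 53°, forward 6.2 m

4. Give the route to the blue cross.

turn left 7°, forward 7.4 m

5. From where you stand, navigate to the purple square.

turn right 166°, forward 4.1 m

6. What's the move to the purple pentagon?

turn left 106°, forward 4.6 m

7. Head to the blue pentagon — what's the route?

turn right 151°, forward 6.0 m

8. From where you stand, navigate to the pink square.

turn right 56°, forward 4.5 m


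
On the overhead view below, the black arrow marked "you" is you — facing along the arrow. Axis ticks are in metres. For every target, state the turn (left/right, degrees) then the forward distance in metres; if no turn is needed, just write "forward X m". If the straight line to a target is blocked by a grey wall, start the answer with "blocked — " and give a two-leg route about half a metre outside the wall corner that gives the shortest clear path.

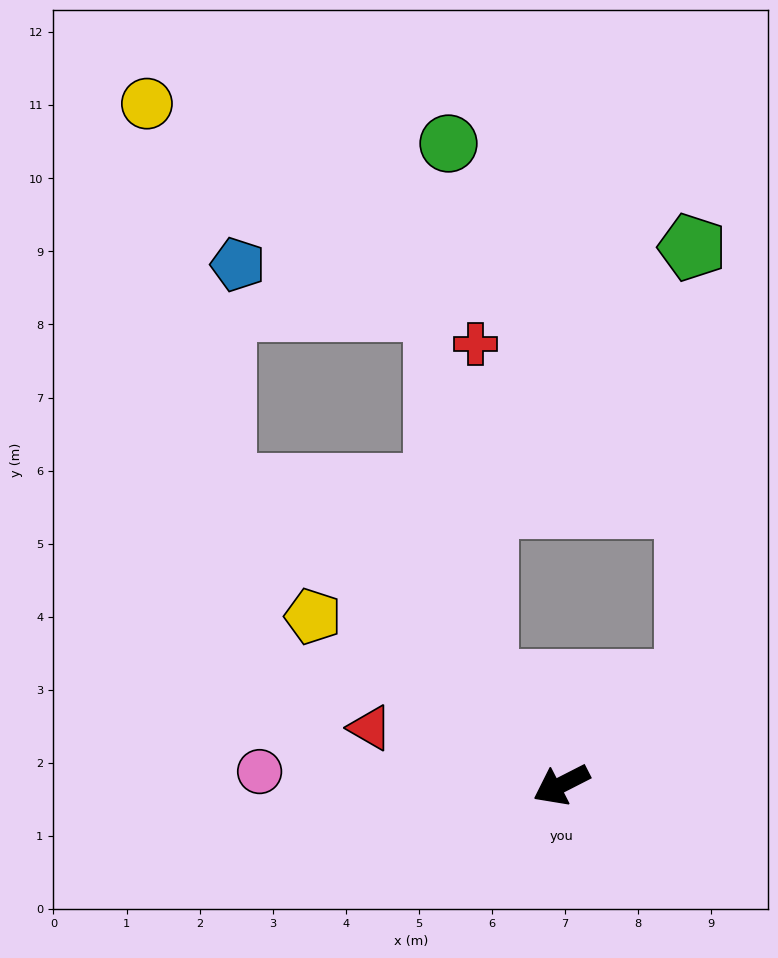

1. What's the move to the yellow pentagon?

turn right 61°, forward 4.1 m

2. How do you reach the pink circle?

turn right 30°, forward 4.1 m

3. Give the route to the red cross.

blocked — turn right 81°, forward 1.7 m, then turn right 34°, forward 4.6 m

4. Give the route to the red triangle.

turn right 44°, forward 2.7 m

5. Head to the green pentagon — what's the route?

blocked — turn right 167°, forward 2.2 m, then turn left 49°, forward 5.9 m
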